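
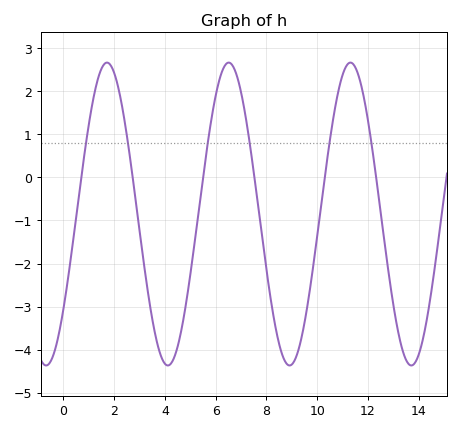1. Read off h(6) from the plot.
1.9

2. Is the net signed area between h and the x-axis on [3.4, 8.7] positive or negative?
negative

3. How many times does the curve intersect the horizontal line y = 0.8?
6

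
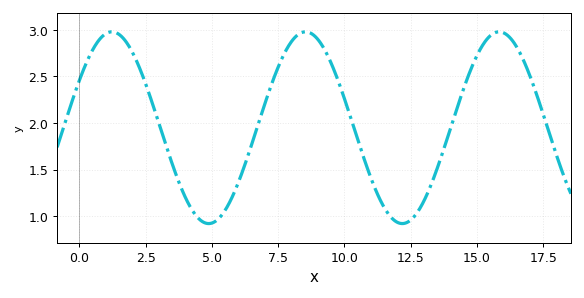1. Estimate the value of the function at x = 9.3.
2.76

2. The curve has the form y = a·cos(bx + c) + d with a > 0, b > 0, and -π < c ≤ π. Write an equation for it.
y = 1.03cos(0.86x - 1.05) + 1.95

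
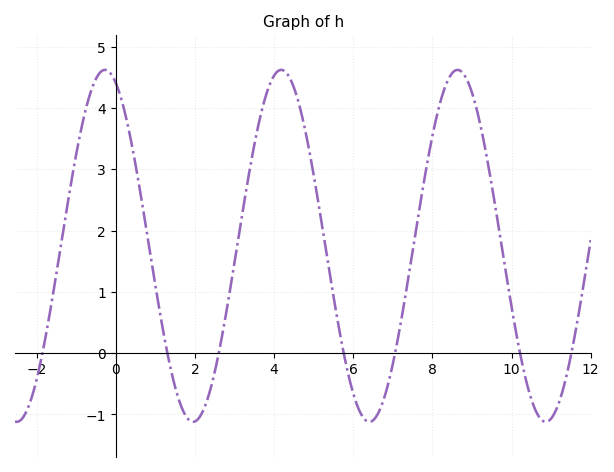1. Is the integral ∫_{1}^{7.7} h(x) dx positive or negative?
positive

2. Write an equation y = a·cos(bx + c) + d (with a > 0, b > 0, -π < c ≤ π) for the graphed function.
y = 2.87cos(1.41x + 0.39) + 1.75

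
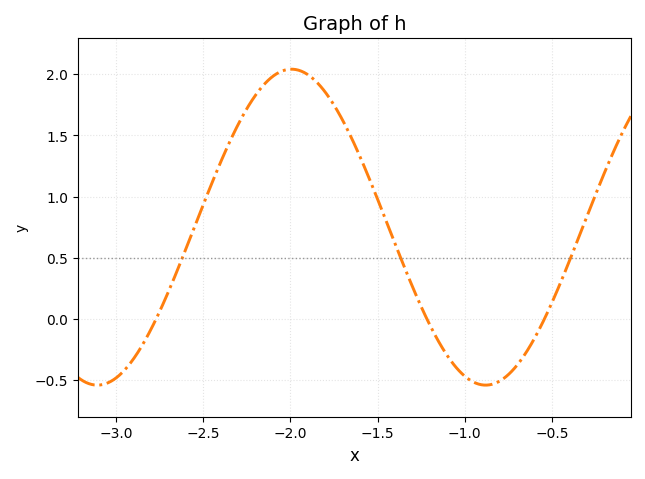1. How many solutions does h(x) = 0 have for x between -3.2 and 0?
3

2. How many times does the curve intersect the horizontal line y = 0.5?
3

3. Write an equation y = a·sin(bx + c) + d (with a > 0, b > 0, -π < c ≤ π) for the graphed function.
y = 1.29sin(2.8x + 0.91) + 0.75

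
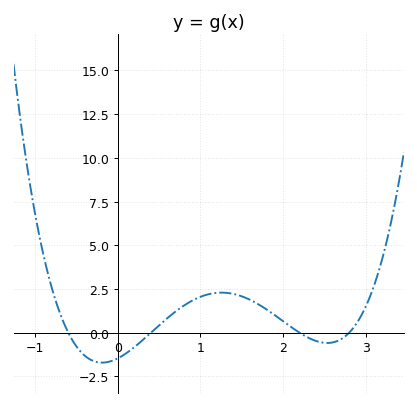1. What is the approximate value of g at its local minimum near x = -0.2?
-1.71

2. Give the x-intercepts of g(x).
-0.6, 0.4, 2.2, 2.8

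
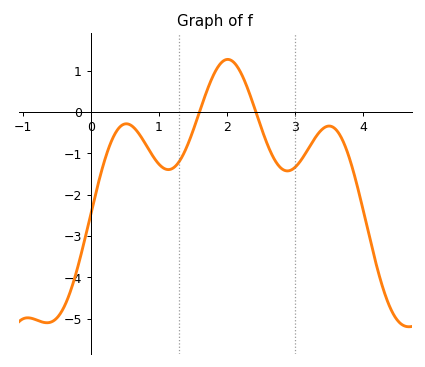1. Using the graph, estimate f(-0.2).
-3.8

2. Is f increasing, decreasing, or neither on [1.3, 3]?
neither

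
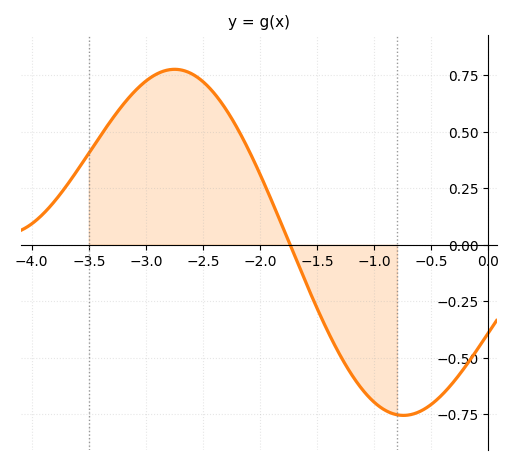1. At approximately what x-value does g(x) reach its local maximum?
-2.75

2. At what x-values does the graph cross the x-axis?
-1.74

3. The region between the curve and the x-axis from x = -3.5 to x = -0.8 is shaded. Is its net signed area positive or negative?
positive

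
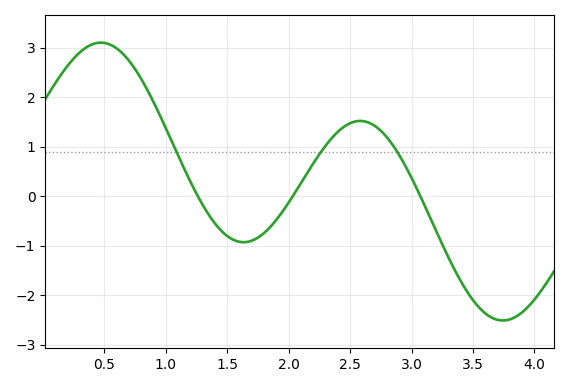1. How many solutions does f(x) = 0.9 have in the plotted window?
3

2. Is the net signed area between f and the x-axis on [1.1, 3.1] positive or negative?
positive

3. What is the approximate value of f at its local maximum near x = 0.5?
3.1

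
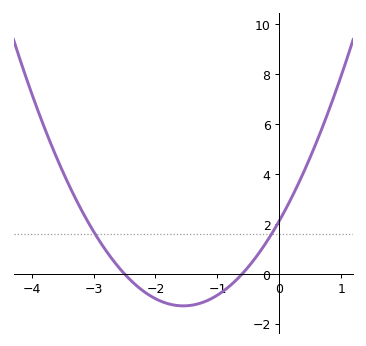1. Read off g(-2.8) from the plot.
1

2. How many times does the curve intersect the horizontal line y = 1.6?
2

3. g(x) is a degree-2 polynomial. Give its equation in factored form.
y = 1.42(x + 2.5)(x + 0.6)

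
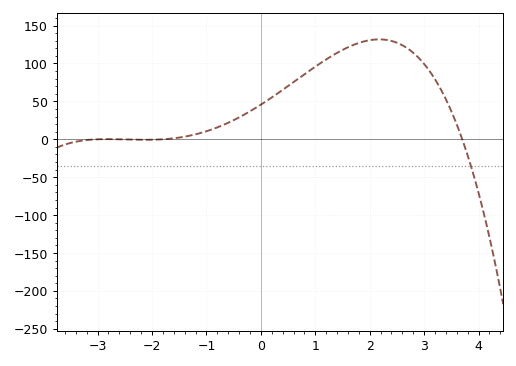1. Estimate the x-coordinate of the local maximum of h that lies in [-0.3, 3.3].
2.2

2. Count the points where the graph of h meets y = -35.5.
1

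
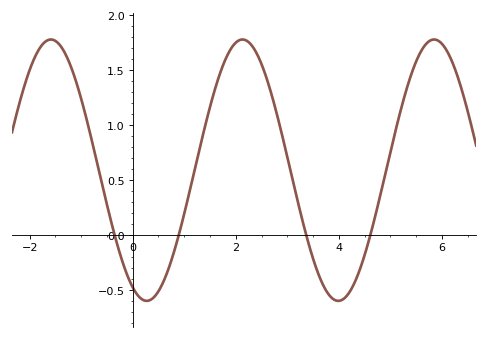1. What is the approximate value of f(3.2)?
0.3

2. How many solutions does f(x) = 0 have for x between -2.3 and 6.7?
4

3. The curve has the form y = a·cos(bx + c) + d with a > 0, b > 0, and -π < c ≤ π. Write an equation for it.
y = 1.19cos(1.7x + 2.7) + 0.59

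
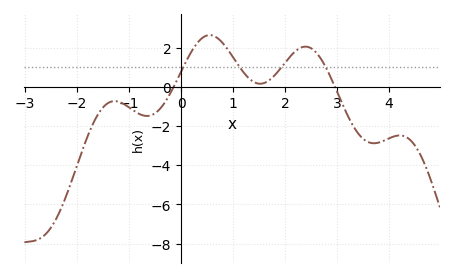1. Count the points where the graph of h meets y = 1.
4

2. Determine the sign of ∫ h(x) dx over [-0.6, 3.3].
positive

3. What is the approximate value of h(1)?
1.53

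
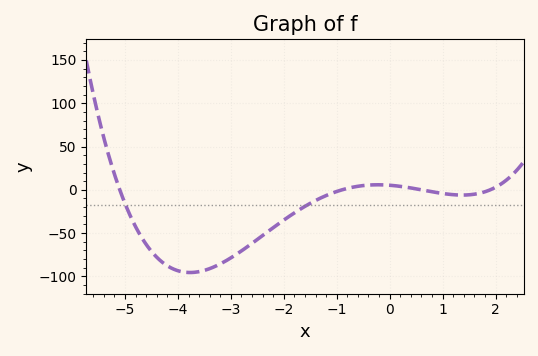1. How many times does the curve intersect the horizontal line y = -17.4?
2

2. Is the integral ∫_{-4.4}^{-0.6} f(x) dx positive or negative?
negative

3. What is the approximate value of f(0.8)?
0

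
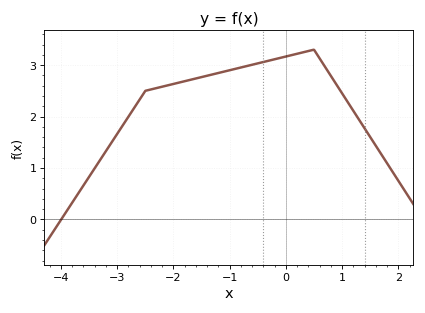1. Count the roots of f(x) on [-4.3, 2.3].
1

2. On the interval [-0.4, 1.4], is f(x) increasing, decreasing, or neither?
neither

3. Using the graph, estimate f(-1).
2.9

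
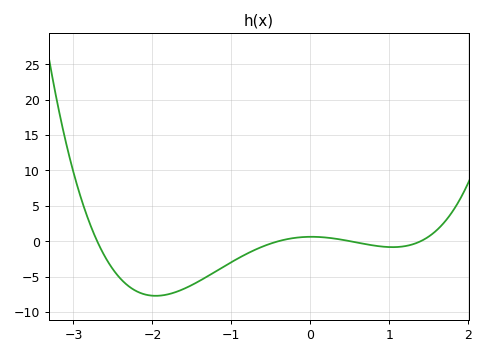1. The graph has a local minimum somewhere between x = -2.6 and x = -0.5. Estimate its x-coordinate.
-1.96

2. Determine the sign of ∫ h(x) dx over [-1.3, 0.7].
negative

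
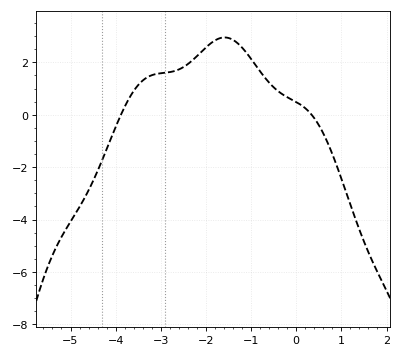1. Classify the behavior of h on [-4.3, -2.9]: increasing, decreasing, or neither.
increasing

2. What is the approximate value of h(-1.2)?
2.6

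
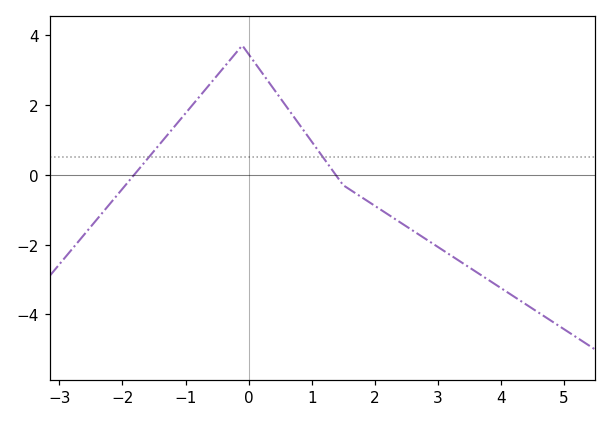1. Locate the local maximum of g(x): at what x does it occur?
-0.2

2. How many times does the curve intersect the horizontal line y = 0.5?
2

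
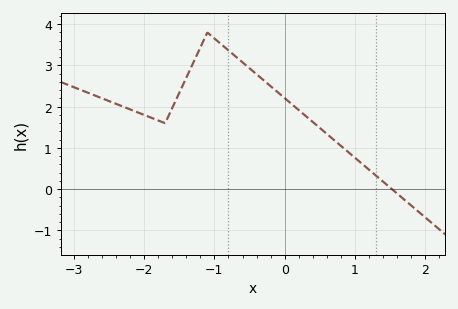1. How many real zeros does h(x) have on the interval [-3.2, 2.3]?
1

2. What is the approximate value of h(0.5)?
1.48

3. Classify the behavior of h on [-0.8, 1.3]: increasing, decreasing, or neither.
decreasing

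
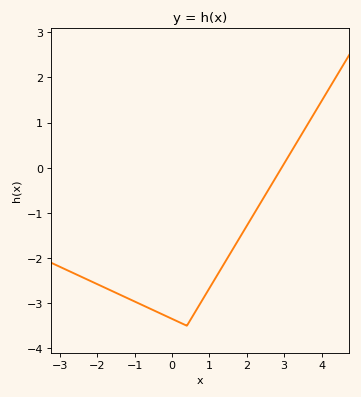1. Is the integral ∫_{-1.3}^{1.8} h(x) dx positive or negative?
negative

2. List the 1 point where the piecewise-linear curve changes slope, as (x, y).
(0.4, -3.5)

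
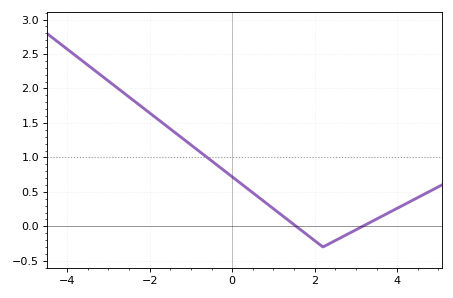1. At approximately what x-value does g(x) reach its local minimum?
2.2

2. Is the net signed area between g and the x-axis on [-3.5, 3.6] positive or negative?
positive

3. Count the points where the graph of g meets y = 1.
1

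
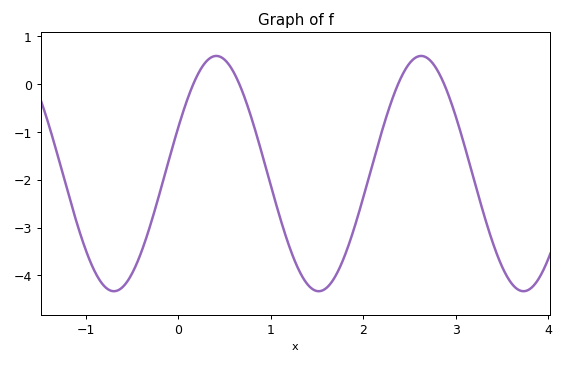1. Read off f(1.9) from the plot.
-3.02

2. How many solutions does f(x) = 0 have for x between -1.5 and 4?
4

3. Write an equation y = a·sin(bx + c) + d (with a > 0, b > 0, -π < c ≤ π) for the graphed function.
y = 2.46sin(2.84x + 0.402) - 1.87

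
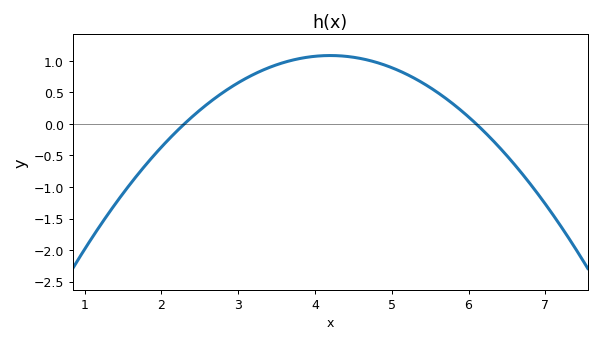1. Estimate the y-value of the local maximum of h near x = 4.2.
1.08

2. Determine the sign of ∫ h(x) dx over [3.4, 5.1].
positive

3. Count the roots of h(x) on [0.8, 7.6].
2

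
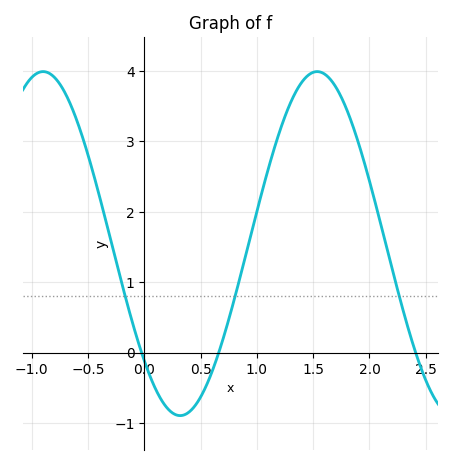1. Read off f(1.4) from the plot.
3.8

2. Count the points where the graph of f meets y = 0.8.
3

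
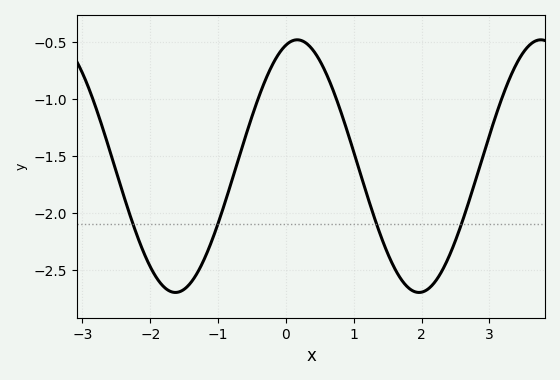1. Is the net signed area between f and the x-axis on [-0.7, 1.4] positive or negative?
negative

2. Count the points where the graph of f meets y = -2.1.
4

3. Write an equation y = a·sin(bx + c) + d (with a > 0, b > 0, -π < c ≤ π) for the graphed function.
y = 1.11sin(1.8x + 1.3) - 1.59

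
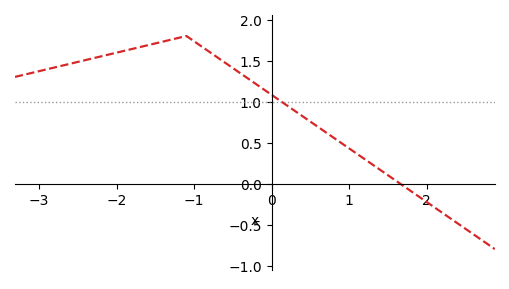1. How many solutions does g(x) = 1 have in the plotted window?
1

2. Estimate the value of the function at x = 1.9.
-0.15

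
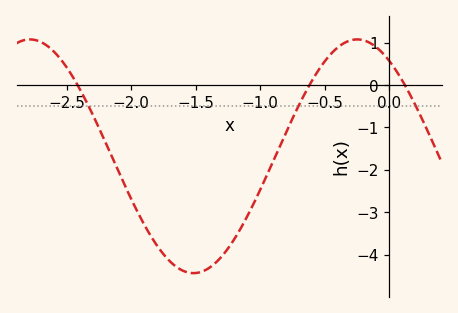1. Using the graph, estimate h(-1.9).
-3.3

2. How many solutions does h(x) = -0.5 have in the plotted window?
3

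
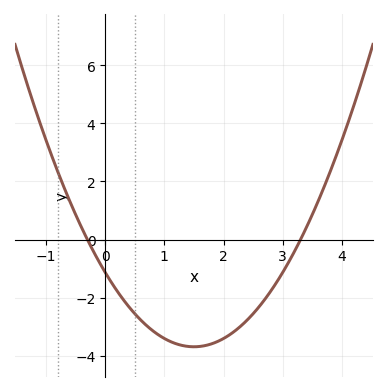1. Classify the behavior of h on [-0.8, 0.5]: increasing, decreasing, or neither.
decreasing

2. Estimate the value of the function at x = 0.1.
-1.4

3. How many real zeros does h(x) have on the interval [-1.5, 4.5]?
2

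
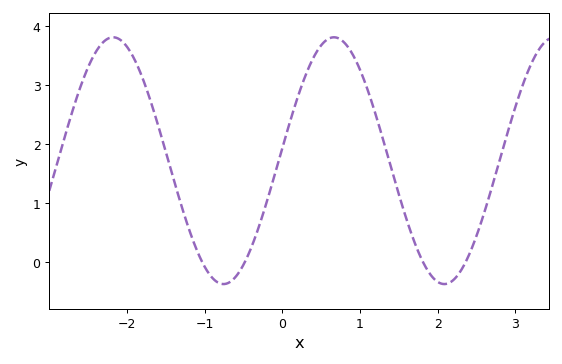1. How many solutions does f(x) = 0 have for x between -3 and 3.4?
4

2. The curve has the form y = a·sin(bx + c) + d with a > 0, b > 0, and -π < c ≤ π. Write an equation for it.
y = 2.09sin(2.21x + 0.1) + 1.72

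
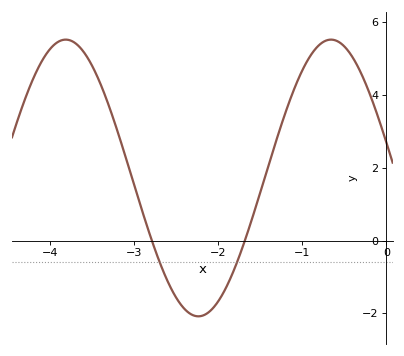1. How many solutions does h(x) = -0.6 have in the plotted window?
2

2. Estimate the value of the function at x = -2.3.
-2.05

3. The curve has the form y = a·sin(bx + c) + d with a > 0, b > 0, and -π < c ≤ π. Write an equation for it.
y = 3.8sin(1.99x + 2.88) + 1.72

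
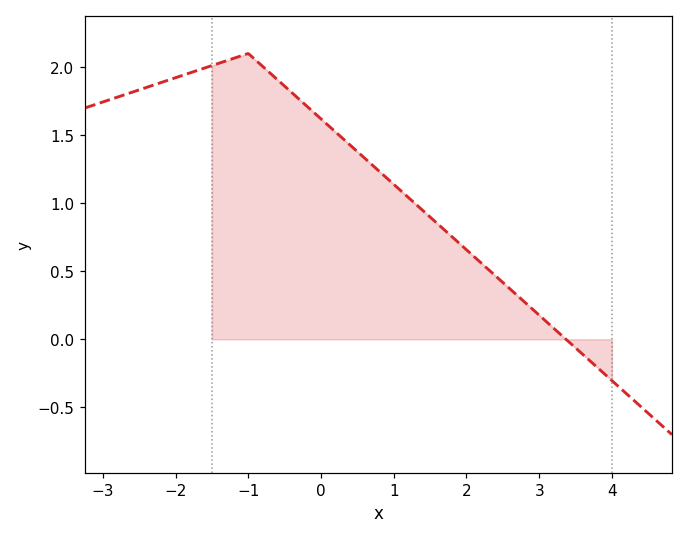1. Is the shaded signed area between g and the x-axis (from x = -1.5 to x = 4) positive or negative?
positive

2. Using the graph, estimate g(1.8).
0.75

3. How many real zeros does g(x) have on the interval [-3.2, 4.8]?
1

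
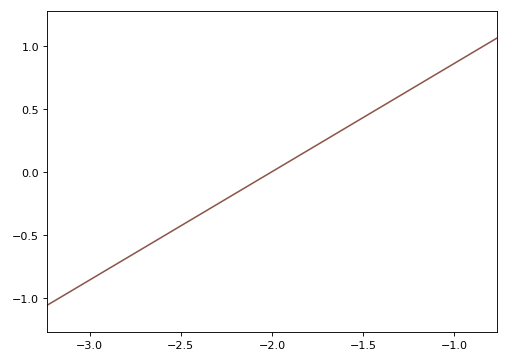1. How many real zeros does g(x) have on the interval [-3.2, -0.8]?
1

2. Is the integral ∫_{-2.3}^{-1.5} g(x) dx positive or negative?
positive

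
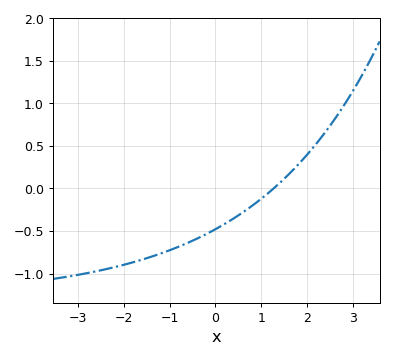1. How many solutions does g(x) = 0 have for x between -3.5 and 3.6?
1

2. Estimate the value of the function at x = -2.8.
-1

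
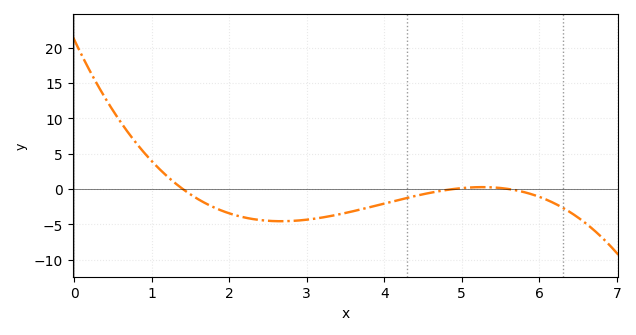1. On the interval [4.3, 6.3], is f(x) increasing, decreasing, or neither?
neither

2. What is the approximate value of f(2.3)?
-4.25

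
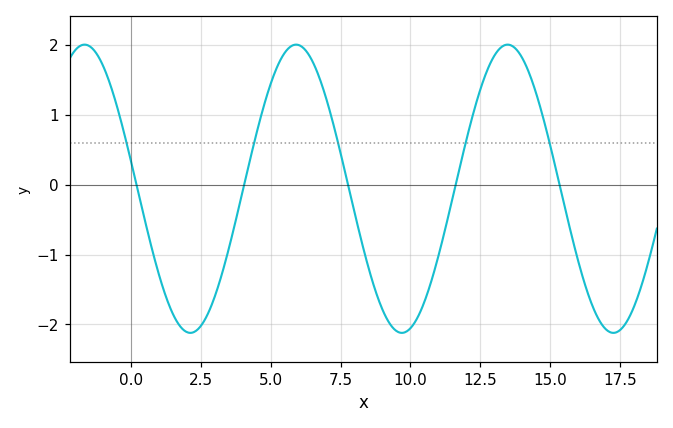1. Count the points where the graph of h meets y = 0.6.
5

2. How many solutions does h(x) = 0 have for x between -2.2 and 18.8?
5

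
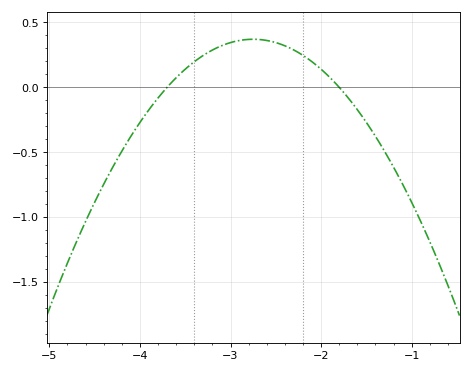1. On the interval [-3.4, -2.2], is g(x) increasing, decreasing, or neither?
neither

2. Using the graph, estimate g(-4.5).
-0.9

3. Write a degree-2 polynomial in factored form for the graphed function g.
y = -0.41(x + 3.7)(x + 1.8)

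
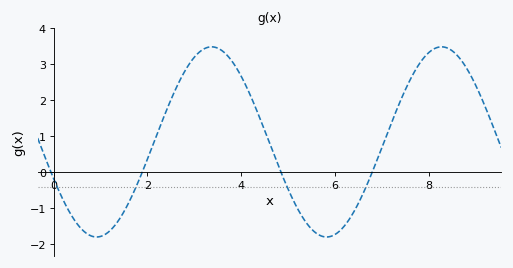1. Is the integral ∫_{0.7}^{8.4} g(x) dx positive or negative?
positive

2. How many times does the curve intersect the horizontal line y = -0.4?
4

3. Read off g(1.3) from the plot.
-1.49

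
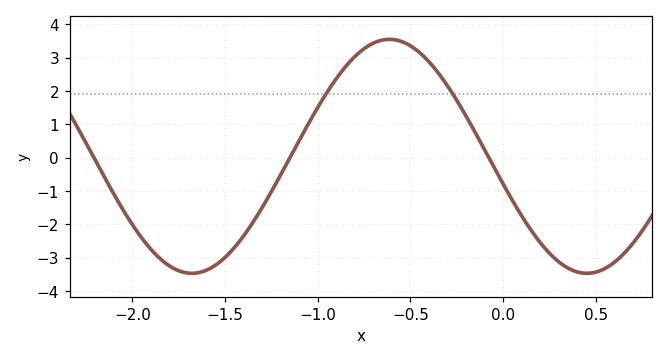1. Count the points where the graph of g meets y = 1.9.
2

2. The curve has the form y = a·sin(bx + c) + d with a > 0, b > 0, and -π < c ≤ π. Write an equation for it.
y = 3.51sin(2.95x - 2.9) + 0.04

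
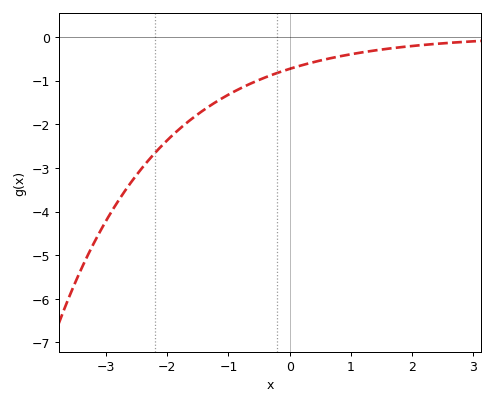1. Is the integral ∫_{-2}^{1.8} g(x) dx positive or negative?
negative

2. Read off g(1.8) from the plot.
-0.236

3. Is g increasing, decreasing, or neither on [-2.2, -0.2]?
increasing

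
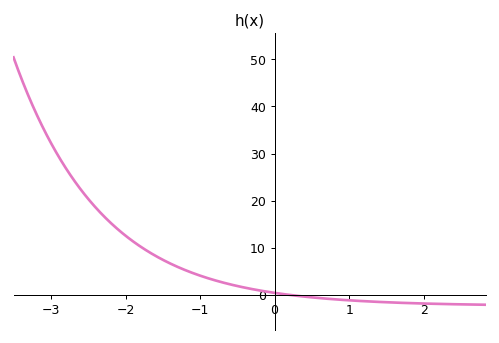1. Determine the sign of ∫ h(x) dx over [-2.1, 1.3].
positive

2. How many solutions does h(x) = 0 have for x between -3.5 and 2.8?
1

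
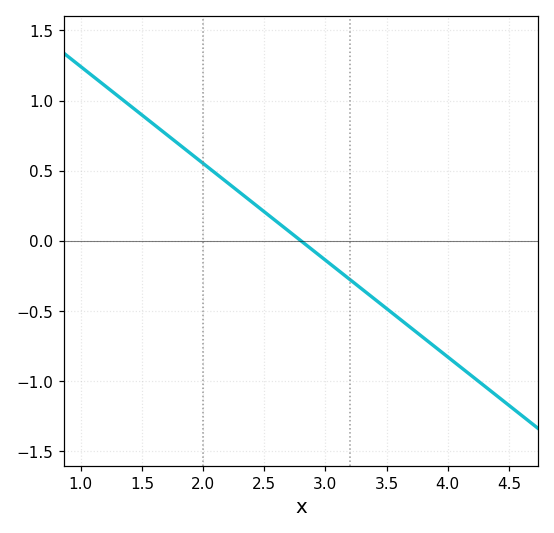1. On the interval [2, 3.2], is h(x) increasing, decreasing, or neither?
decreasing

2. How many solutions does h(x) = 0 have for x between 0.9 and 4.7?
1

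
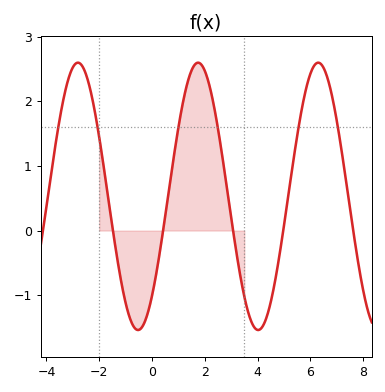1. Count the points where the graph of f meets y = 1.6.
6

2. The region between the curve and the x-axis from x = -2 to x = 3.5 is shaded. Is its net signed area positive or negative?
positive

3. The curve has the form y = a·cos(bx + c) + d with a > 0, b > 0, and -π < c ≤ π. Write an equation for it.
y = 2.07cos(1.4x - 2.4) + 0.53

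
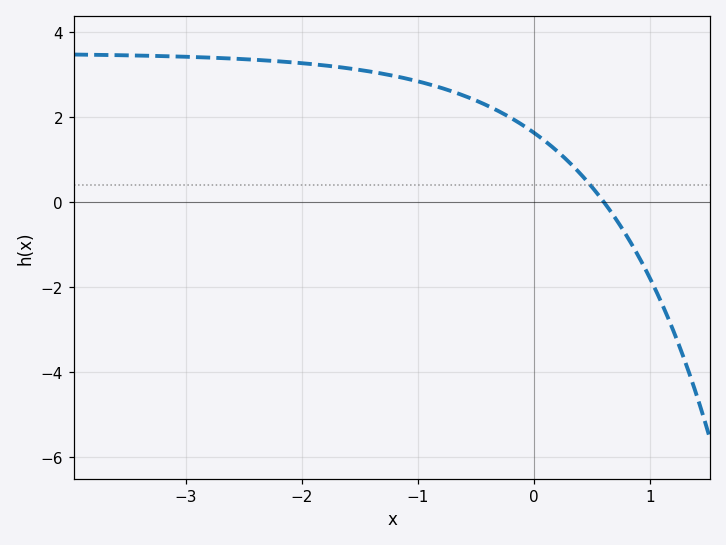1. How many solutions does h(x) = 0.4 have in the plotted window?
1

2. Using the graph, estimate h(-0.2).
1.99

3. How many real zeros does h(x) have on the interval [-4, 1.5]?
1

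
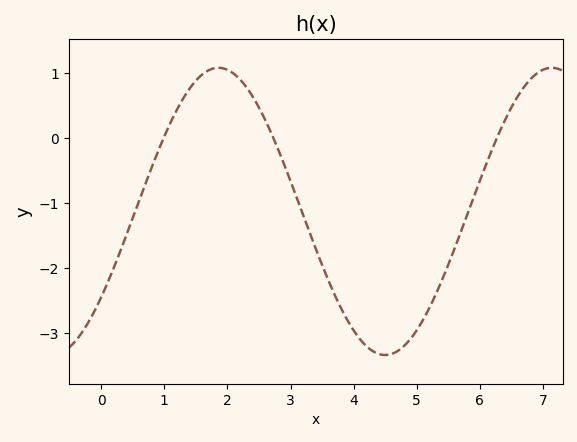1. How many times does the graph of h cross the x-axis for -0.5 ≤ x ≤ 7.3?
3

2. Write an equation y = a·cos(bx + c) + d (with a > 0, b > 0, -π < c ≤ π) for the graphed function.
y = 2.21cos(1.2x - 2.2) - 1.13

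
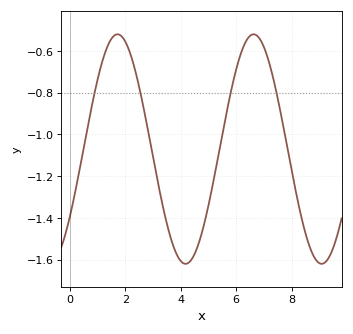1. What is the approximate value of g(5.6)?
-0.932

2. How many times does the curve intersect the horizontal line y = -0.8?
4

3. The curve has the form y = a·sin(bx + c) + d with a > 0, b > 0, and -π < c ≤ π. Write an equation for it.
y = 0.55sin(1.28x - 0.632) - 1.07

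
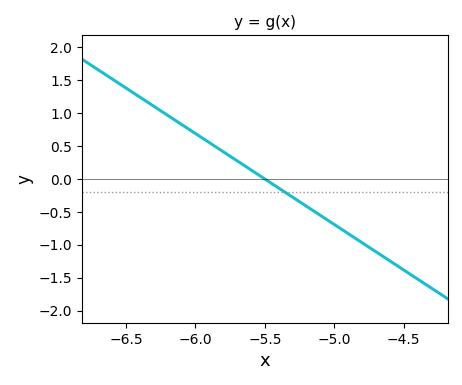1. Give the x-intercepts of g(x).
-5.5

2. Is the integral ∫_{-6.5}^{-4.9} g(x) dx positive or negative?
positive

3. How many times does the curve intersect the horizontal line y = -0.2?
1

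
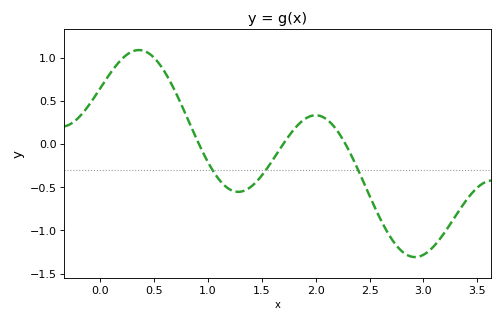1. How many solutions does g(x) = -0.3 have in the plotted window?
3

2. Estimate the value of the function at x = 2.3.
-0.056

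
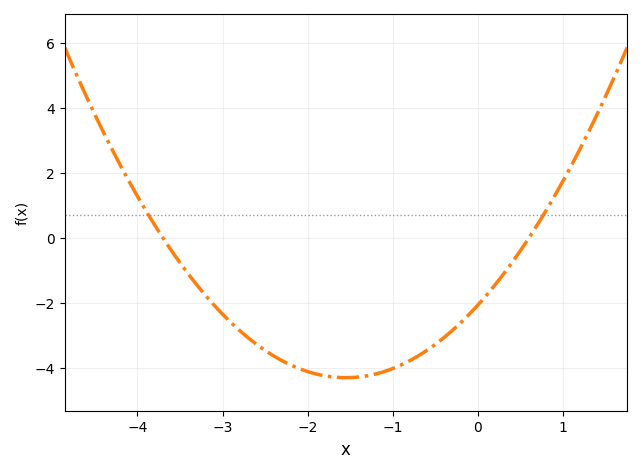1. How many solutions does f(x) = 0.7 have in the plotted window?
2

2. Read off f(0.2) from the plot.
-1.4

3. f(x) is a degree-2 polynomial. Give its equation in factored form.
y = 0.93(x + 3.7)(x - 0.6)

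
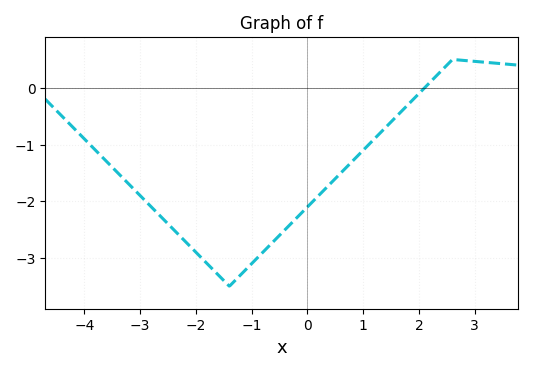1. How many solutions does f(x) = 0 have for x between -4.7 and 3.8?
1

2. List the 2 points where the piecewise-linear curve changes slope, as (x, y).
(-1.4, -3.5); (2.6, 0.5)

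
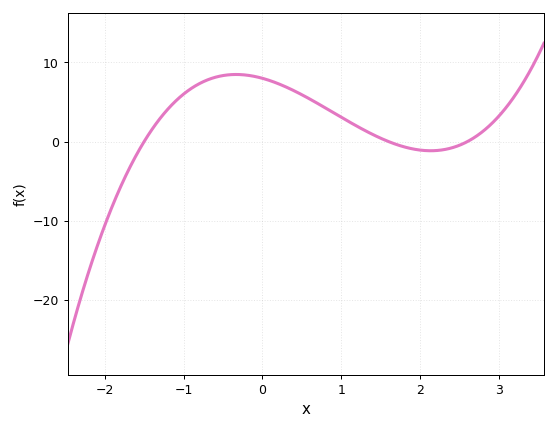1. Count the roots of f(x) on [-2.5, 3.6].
3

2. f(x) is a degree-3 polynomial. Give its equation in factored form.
y = 1.28(x + 1.5)(x - 1.6)(x - 2.6)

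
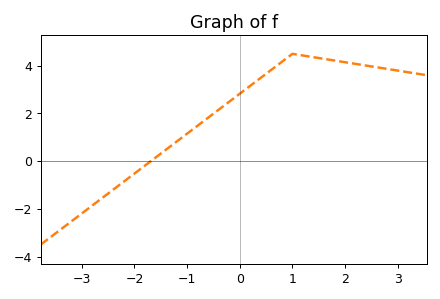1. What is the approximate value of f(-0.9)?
1.32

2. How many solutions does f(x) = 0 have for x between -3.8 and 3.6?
1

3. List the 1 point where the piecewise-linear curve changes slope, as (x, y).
(1, 4.5)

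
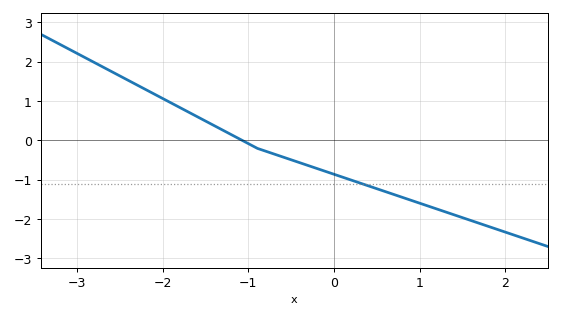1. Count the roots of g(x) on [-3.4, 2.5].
1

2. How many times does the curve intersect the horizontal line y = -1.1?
1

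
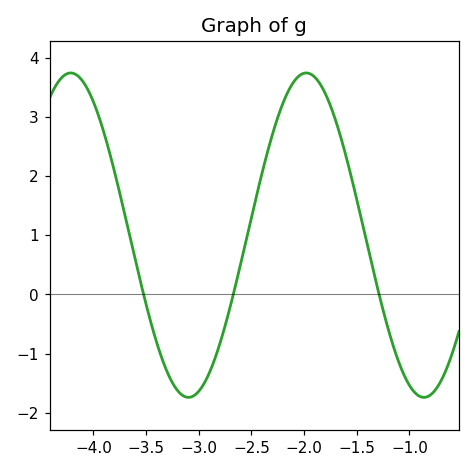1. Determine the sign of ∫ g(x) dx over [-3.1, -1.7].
positive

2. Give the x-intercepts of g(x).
-3.5, -2.7, -1.3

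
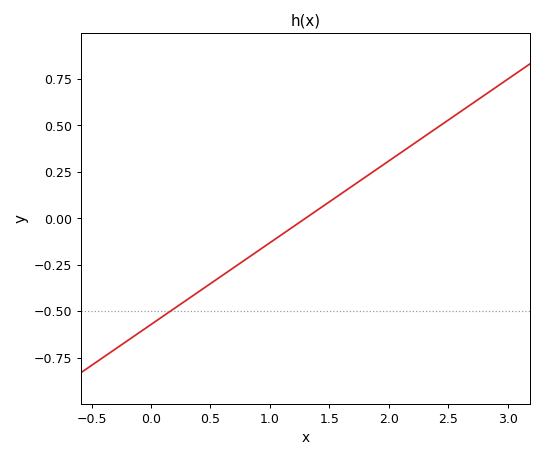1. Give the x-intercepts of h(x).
1.3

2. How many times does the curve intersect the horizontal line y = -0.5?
1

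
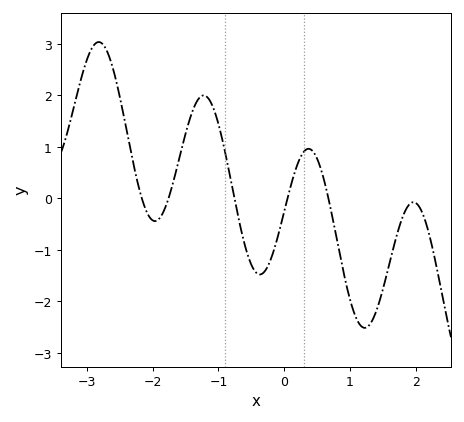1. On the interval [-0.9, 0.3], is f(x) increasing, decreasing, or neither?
neither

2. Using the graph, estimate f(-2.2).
0.2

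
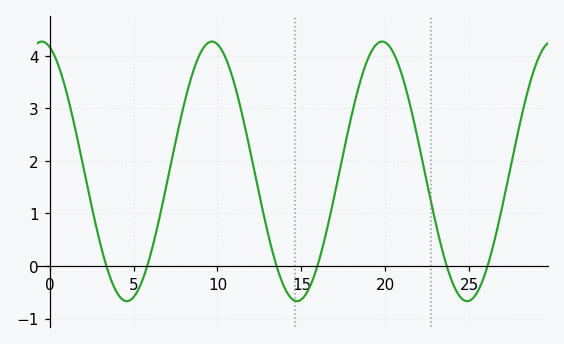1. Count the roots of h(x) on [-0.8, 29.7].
6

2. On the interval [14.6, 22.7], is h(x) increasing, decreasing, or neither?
neither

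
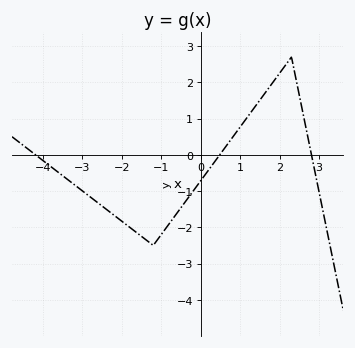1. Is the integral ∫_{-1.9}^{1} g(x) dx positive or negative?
negative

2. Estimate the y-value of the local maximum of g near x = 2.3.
2.7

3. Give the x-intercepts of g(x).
-4.18, 0.483, 2.81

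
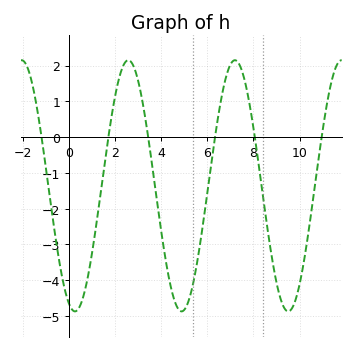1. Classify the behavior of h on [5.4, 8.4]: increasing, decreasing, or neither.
neither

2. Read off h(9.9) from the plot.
-4.4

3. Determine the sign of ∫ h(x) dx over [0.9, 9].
negative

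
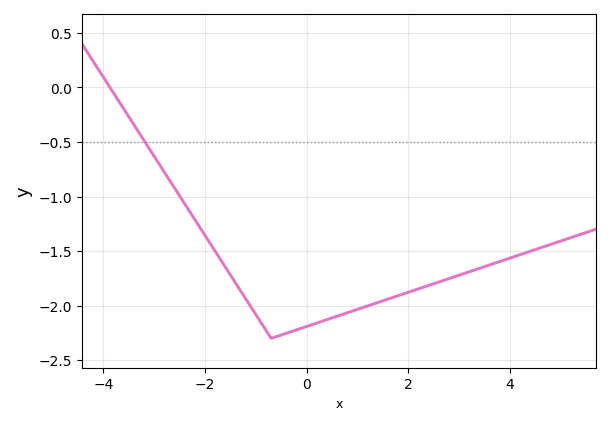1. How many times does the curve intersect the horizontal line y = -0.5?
1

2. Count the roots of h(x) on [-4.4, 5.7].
1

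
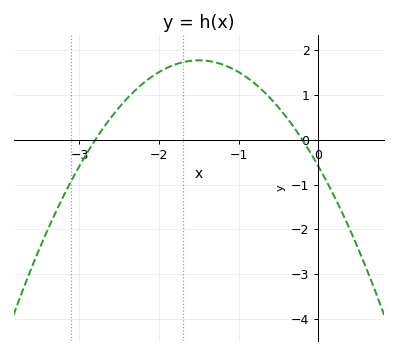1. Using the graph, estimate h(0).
-0.6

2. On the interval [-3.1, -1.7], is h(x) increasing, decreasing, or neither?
increasing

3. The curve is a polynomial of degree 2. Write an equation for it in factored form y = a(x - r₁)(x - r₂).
y = -1.05(x + 2.8)(x + 0.2)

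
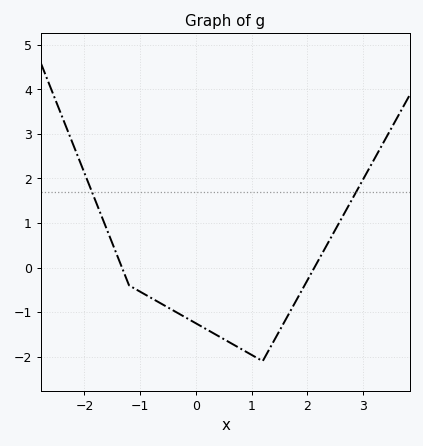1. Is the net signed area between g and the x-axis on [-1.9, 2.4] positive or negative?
negative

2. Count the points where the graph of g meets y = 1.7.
2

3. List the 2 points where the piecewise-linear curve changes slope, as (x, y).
(-1.2, -0.4); (1.2, -2.1)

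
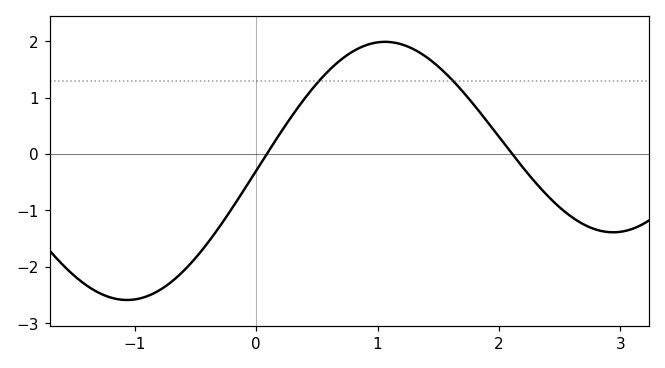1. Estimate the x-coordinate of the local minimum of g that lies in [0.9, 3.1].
2.9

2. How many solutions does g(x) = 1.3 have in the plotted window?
2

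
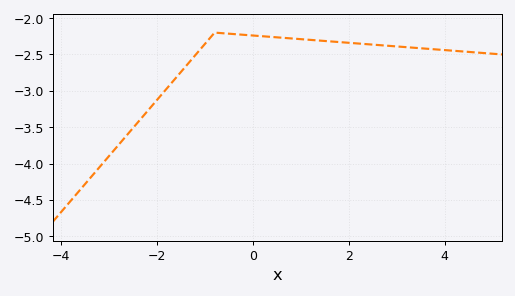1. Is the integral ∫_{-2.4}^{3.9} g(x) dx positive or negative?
negative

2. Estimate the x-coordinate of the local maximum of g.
-0.798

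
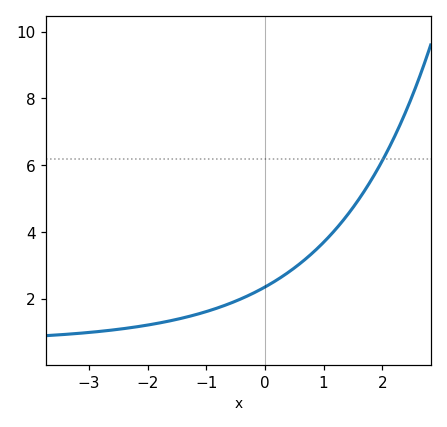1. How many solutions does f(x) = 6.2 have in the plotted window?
1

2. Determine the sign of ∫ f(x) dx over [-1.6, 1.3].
positive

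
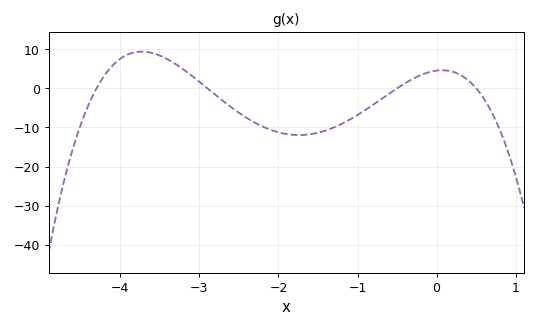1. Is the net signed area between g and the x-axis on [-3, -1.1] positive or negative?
negative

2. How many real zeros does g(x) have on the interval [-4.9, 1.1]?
4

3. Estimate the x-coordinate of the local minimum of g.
-1.7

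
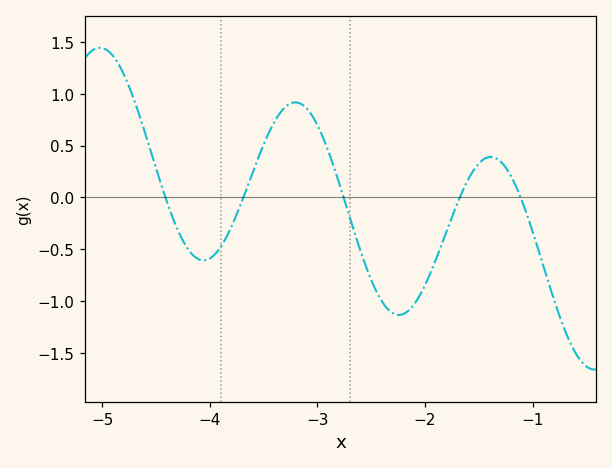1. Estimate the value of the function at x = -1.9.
-0.603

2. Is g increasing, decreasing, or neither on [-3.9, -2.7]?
neither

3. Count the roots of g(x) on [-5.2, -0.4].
5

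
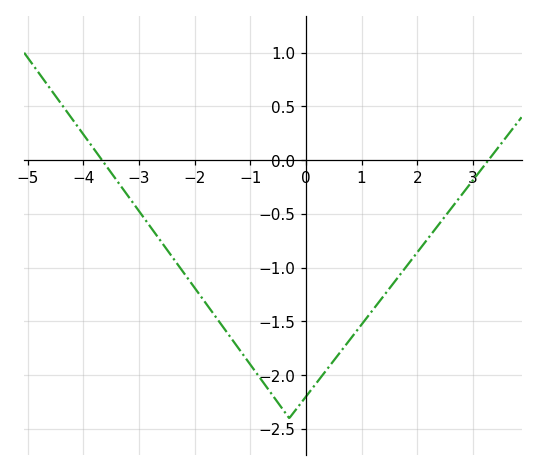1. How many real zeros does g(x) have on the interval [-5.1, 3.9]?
2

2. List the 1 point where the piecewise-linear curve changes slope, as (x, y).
(-0.3, -2.4)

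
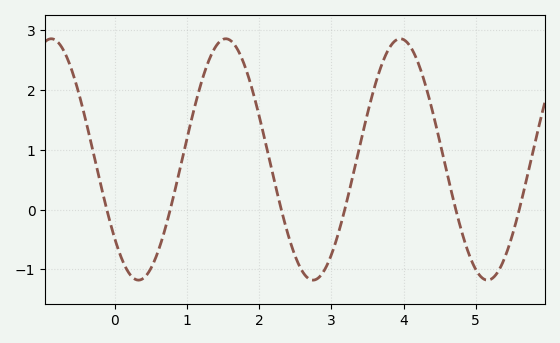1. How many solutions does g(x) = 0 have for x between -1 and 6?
6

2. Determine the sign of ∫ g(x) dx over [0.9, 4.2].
positive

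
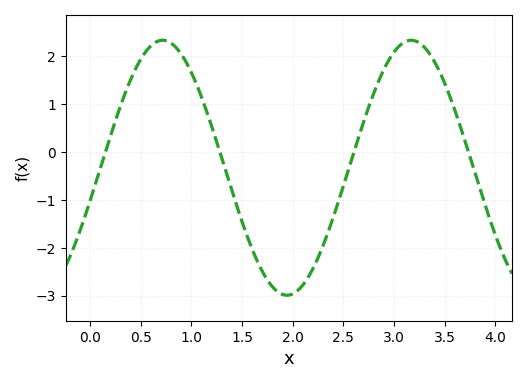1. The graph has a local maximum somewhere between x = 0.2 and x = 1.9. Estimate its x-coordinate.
0.7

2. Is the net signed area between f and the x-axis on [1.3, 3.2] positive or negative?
negative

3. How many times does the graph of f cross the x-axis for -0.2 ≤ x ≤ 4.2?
4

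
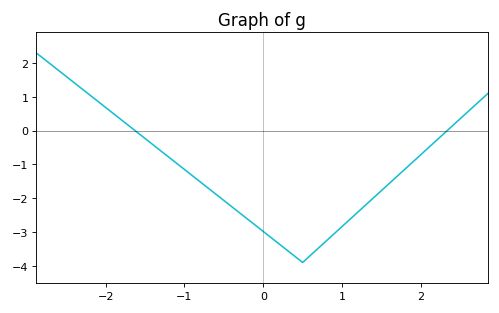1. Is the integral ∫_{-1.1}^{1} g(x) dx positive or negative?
negative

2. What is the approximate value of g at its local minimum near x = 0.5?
-3.9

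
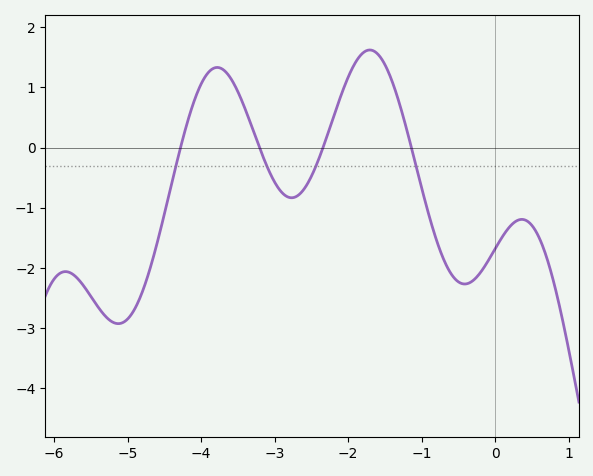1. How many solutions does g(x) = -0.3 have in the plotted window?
4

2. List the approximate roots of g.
-4.3, -3.2, -2.3, -1.1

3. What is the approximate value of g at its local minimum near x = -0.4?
-2.3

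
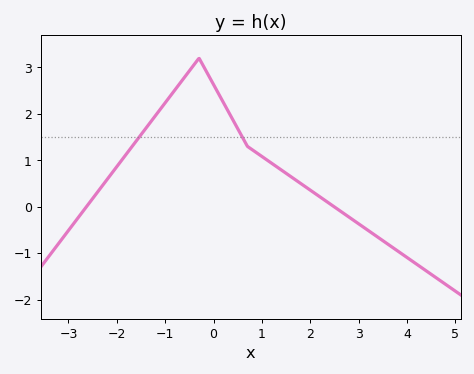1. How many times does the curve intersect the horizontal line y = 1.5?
2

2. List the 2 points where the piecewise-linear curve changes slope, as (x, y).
(-0.3, 3.2); (0.7, 1.3)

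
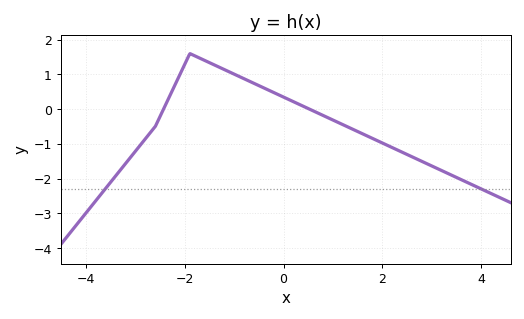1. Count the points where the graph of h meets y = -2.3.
2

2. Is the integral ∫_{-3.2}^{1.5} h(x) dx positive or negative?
positive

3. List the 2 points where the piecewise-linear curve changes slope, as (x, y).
(-2.6, -0.5); (-1.9, 1.6)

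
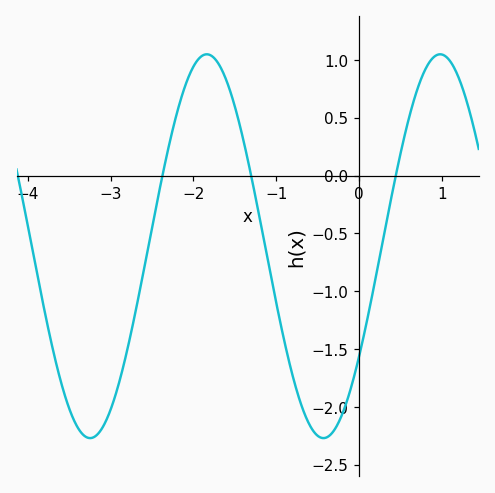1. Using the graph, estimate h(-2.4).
-0.088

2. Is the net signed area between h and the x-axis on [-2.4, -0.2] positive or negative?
negative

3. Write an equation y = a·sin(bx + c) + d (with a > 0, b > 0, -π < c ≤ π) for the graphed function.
y = 1.66sin(2.23x - 0.612) - 0.61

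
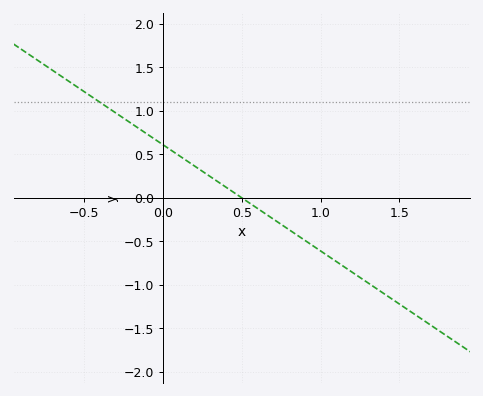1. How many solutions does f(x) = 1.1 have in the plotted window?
1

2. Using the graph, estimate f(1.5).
-1.22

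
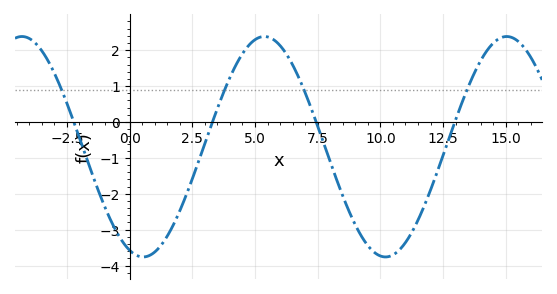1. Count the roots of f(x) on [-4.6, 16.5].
4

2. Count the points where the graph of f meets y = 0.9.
4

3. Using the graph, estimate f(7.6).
-0.3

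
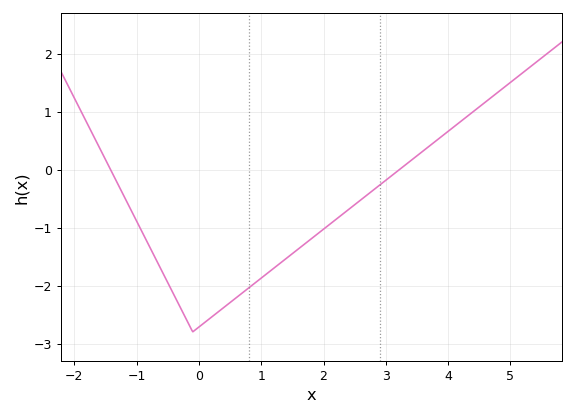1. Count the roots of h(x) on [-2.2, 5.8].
2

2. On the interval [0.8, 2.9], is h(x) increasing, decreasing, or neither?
increasing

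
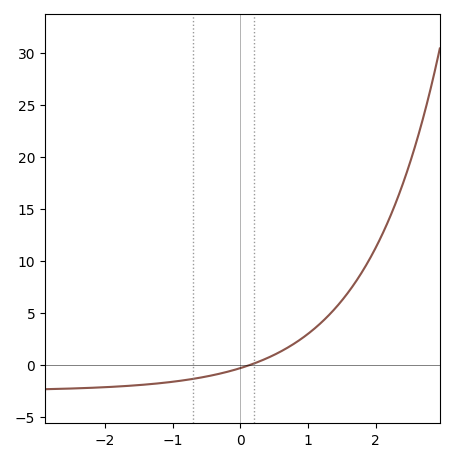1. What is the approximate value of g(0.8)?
2.08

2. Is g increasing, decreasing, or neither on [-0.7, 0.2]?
increasing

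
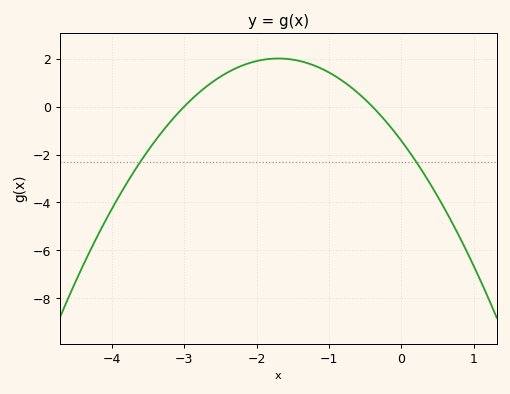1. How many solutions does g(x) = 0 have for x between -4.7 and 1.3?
2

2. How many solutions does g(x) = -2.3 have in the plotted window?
2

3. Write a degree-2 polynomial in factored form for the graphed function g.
y = -1.19(x + 3)(x + 0.4)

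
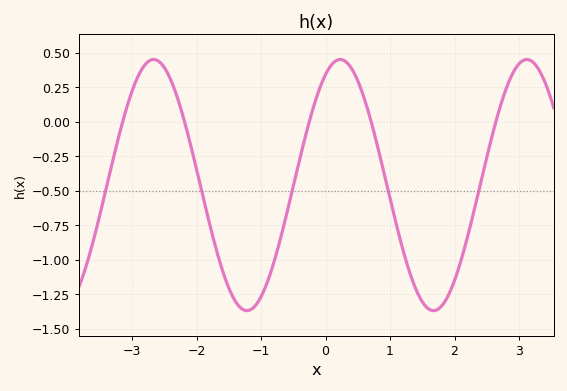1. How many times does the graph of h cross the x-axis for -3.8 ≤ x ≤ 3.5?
5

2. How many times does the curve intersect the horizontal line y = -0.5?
5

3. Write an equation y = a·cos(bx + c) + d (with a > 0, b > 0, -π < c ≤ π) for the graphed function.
y = 0.91cos(2.2x - 0.49) - 0.46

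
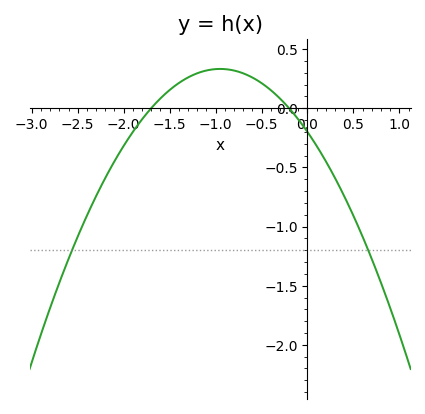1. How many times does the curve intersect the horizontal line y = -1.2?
2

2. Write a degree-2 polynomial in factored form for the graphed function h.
y = -0.59(x + 1.7)(x + 0.2)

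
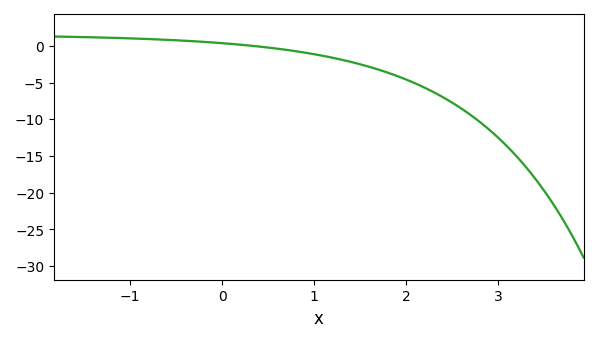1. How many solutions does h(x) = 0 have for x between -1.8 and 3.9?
1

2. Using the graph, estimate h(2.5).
-7.5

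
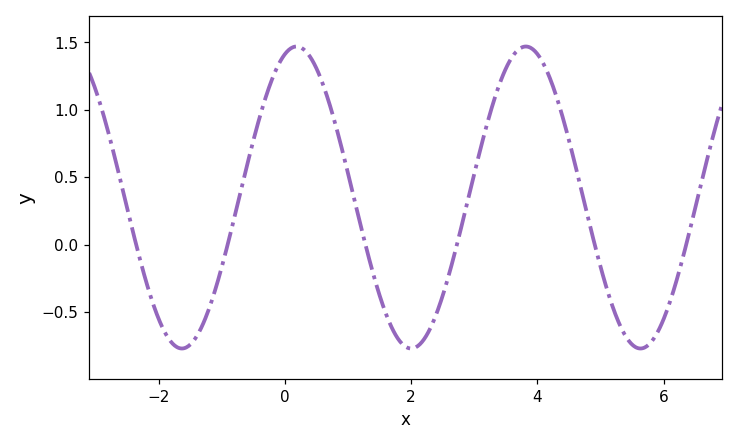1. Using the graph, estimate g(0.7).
1.05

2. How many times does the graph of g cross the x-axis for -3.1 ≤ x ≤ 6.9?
6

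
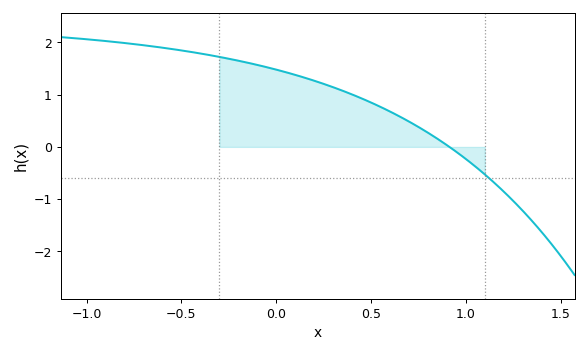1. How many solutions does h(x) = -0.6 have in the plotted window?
1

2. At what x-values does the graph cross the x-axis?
0.913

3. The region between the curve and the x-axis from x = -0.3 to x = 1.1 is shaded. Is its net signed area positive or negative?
positive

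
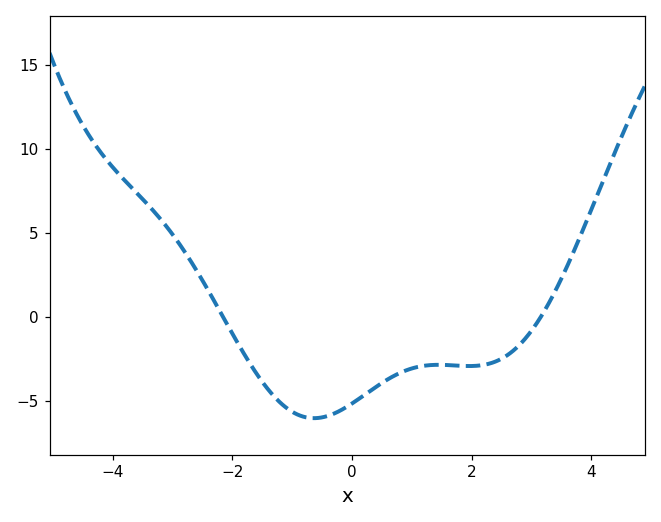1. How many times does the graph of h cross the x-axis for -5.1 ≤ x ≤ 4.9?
2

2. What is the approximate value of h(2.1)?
-3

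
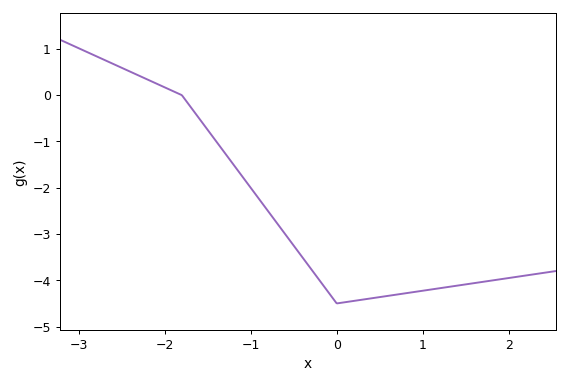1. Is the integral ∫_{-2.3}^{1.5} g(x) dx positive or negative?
negative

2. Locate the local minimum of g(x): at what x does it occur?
0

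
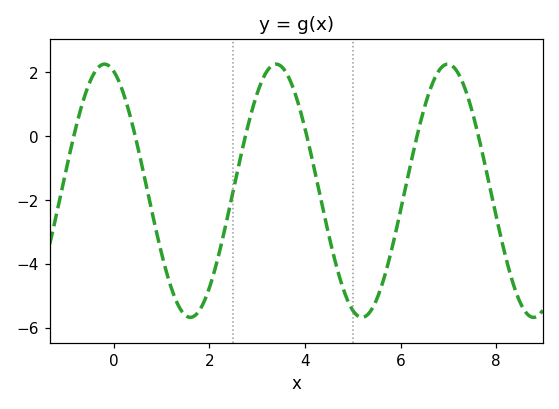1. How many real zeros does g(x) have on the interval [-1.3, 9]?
6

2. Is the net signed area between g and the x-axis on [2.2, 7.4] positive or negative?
negative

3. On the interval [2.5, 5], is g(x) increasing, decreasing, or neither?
neither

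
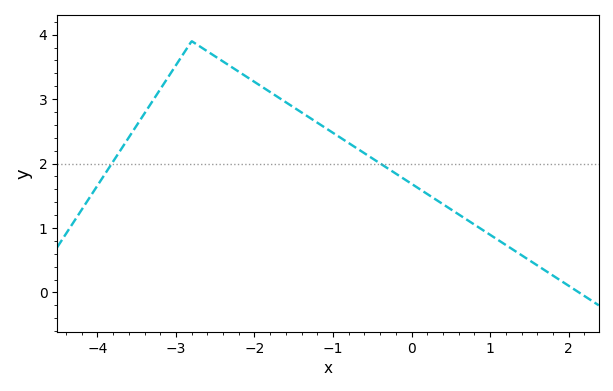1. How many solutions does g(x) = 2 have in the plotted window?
2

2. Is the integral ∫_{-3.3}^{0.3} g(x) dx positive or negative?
positive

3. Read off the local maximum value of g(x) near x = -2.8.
3.9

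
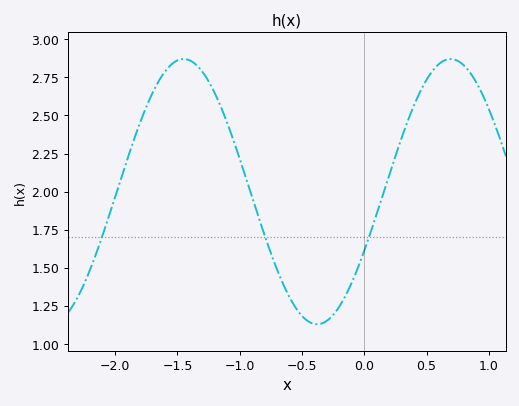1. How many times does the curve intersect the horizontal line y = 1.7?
3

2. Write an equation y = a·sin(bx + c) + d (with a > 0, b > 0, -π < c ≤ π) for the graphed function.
y = 0.87sin(2.9x - 0.46) + 2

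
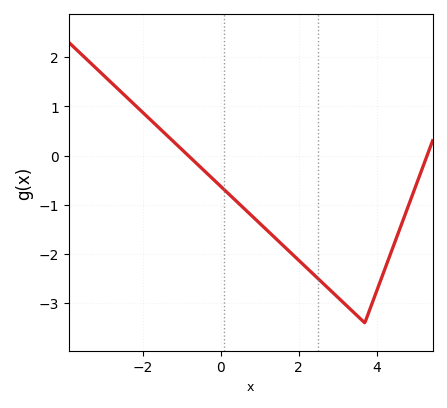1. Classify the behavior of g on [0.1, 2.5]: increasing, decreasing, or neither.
decreasing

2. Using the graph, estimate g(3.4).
-3.2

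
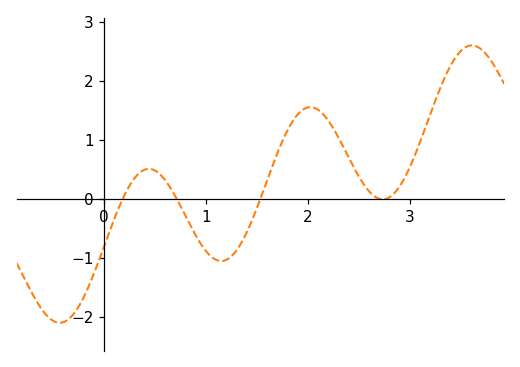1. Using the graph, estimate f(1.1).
-1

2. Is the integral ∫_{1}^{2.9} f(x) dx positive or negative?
positive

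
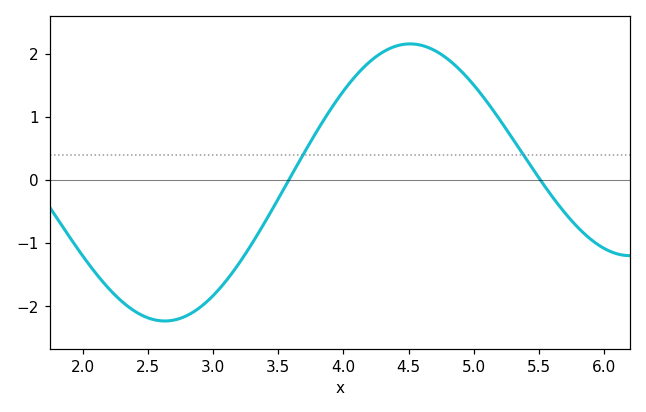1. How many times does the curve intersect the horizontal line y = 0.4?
2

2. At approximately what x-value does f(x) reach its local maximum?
4.5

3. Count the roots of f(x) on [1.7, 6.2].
2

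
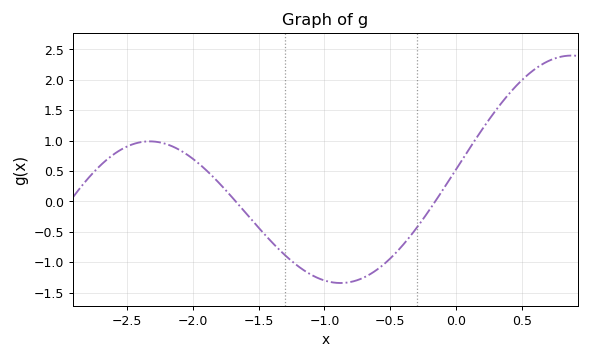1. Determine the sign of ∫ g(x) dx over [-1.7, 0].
negative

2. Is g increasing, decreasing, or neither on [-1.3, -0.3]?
neither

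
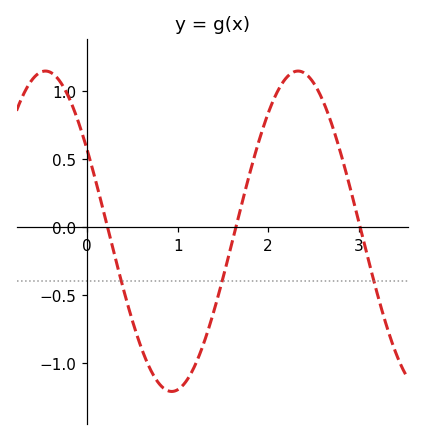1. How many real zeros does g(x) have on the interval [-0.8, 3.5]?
3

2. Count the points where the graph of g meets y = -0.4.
3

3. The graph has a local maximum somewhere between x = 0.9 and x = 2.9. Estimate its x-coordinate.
2.3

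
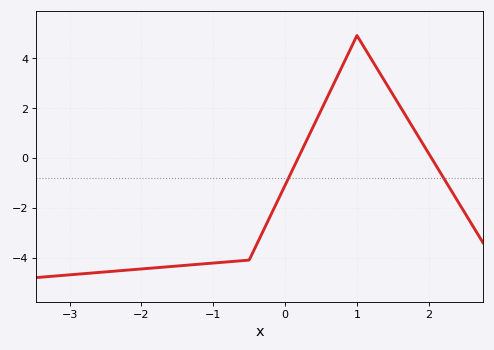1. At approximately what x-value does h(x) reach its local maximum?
1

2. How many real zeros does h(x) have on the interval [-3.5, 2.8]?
2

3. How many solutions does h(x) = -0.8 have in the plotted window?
2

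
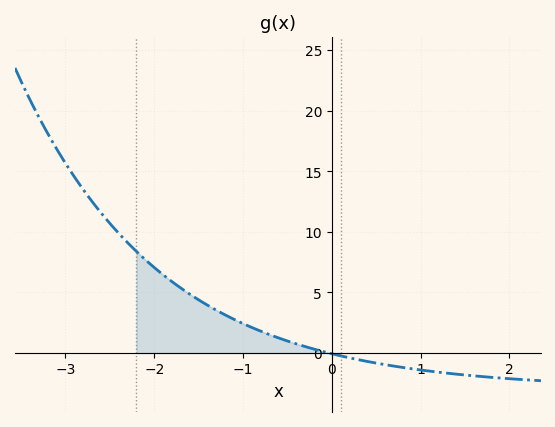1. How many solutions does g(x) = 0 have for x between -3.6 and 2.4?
1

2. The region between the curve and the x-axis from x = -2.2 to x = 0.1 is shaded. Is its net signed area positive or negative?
positive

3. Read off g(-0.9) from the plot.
2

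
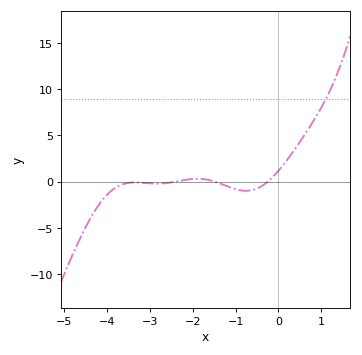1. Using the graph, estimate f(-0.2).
0.187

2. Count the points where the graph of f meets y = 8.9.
1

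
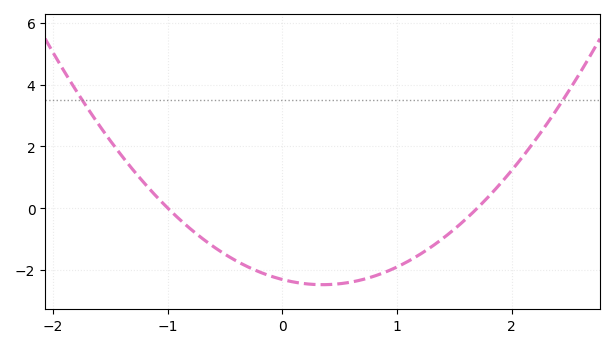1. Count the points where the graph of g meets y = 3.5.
2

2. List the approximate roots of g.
-1, 1.7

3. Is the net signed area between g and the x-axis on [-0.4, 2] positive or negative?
negative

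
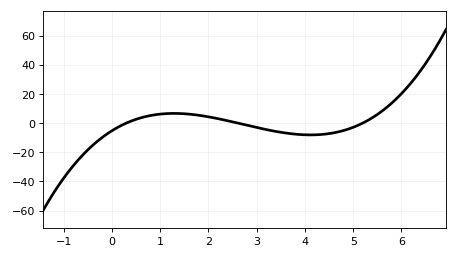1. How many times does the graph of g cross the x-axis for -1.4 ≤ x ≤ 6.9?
3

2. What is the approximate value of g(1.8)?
6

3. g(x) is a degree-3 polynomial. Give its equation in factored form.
y = 1.3(x - 0.3)(x - 2.6)(x - 5.2)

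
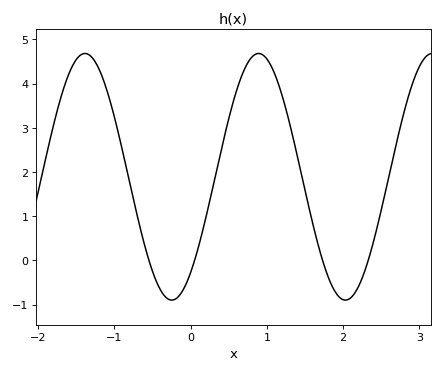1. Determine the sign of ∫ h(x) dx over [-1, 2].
positive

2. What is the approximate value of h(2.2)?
-0.6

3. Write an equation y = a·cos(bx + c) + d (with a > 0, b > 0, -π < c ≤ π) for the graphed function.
y = 2.79cos(2.8x - 2.5) + 1.89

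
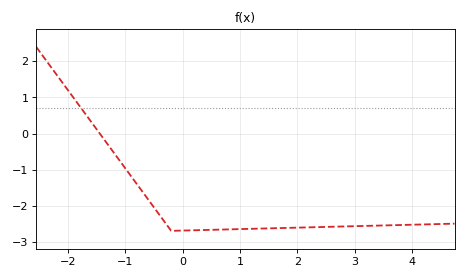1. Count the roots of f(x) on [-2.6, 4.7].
1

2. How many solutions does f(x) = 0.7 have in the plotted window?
1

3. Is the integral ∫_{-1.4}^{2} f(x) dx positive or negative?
negative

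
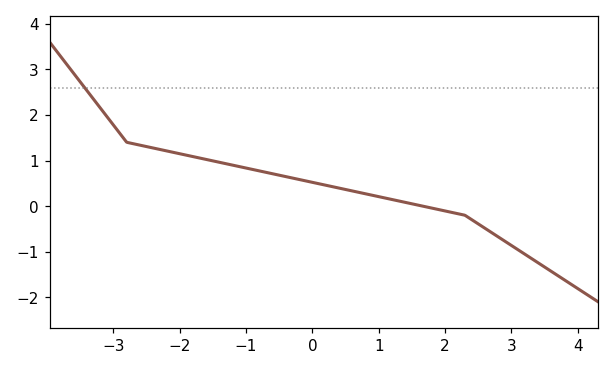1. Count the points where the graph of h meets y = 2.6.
1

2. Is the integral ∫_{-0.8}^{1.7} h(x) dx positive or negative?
positive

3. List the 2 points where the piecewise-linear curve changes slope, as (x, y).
(-2.8, 1.4); (2.3, -0.2)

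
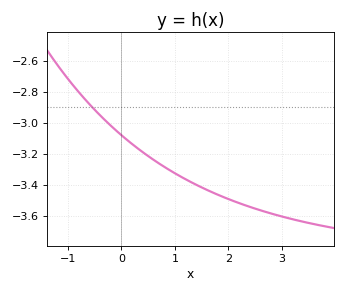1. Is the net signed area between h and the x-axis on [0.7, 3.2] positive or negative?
negative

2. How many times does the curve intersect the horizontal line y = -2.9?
1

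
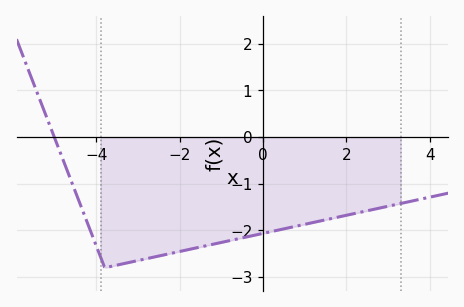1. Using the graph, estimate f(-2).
-2.45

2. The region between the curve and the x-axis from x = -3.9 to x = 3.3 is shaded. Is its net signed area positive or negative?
negative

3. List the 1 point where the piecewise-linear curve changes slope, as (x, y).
(-3.8, -2.8)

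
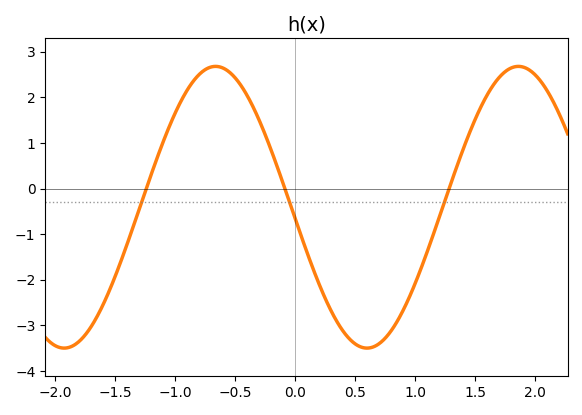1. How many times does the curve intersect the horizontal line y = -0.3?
3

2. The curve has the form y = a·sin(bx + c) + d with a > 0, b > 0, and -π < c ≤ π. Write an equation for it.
y = 3.09sin(2.5x - 3.1) - 0.41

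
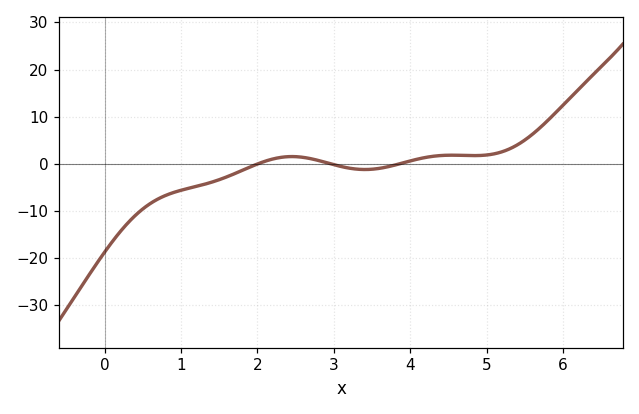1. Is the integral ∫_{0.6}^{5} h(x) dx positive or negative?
negative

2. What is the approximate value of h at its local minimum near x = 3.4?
-1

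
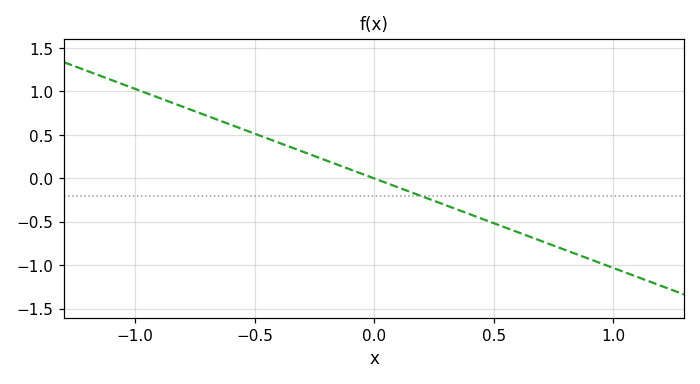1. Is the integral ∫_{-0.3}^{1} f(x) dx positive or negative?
negative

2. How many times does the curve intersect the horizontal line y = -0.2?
1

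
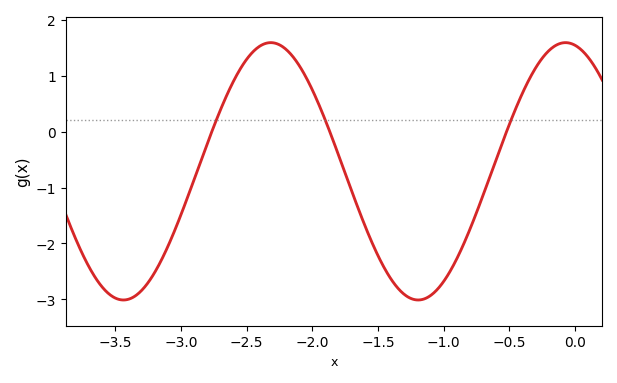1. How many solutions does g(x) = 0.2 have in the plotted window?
3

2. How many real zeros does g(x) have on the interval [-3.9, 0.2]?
3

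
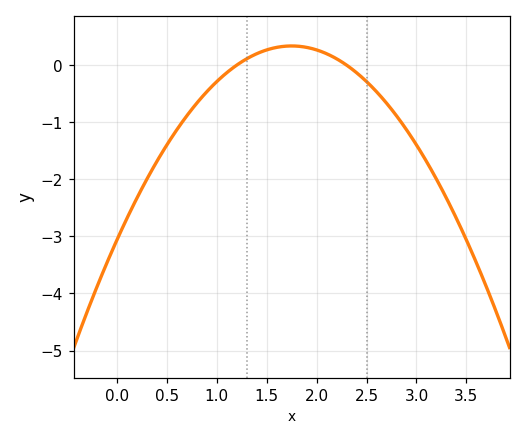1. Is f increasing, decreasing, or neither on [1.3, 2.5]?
neither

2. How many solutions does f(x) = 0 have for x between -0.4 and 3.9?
2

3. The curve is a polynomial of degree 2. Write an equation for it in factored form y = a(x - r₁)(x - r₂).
y = -1.11(x - 1.2)(x - 2.3)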